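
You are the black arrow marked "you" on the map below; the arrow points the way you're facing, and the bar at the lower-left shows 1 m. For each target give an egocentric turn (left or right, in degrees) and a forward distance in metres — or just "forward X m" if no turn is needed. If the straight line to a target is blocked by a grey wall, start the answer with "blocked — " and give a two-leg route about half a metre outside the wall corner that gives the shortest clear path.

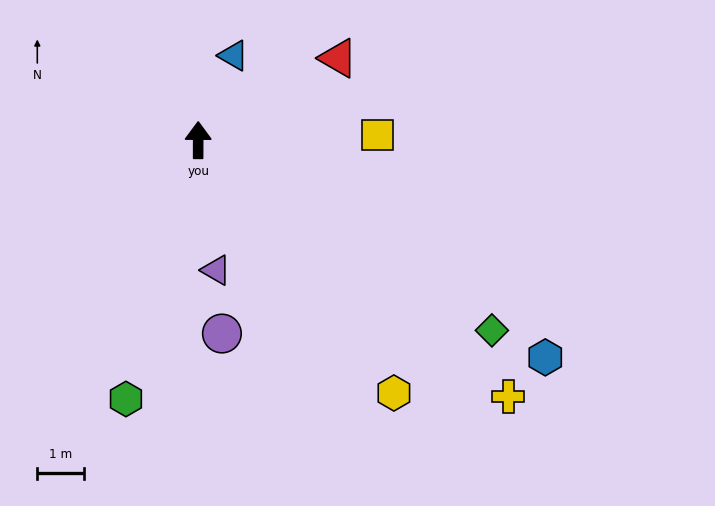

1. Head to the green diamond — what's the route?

turn right 123°, forward 7.6 m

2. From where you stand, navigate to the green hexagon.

turn left 165°, forward 5.8 m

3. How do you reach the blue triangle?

turn right 23°, forward 2.0 m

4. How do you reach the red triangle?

turn right 60°, forward 3.5 m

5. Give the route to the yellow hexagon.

turn right 142°, forward 6.9 m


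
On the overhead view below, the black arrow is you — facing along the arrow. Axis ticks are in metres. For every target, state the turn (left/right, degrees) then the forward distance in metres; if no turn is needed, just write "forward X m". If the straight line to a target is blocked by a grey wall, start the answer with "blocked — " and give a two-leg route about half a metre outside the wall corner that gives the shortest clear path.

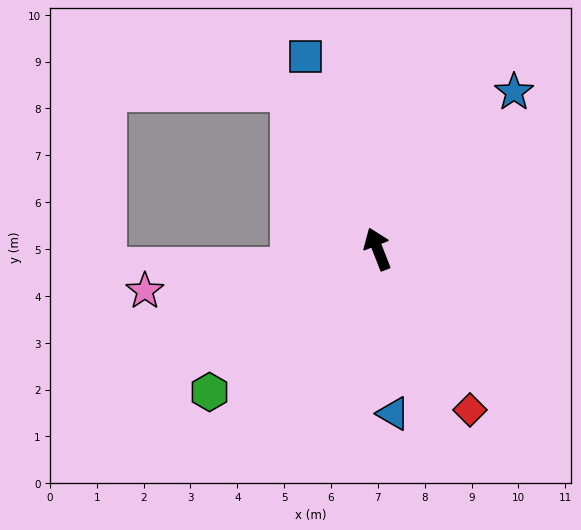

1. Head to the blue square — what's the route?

forward 4.4 m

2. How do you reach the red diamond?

turn right 172°, forward 4.0 m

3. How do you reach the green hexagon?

turn left 109°, forward 4.7 m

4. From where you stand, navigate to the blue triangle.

turn left 164°, forward 3.5 m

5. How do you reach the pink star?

turn left 79°, forward 5.0 m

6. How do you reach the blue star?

turn right 62°, forward 4.4 m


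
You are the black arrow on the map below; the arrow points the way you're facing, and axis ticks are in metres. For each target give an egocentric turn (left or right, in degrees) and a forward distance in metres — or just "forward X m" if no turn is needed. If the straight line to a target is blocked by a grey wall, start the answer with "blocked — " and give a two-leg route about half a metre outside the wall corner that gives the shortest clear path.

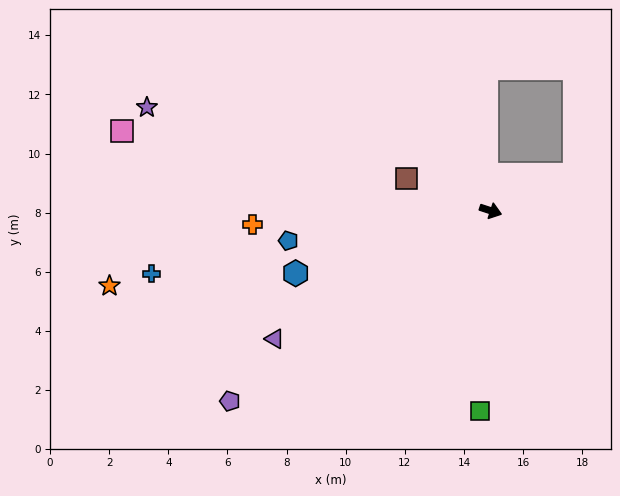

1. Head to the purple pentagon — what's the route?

turn right 126°, forward 10.9 m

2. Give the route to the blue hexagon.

turn right 144°, forward 6.9 m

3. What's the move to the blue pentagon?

turn right 153°, forward 6.9 m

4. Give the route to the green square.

turn right 75°, forward 6.8 m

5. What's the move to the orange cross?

turn right 159°, forward 8.1 m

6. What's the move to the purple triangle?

turn right 131°, forward 8.5 m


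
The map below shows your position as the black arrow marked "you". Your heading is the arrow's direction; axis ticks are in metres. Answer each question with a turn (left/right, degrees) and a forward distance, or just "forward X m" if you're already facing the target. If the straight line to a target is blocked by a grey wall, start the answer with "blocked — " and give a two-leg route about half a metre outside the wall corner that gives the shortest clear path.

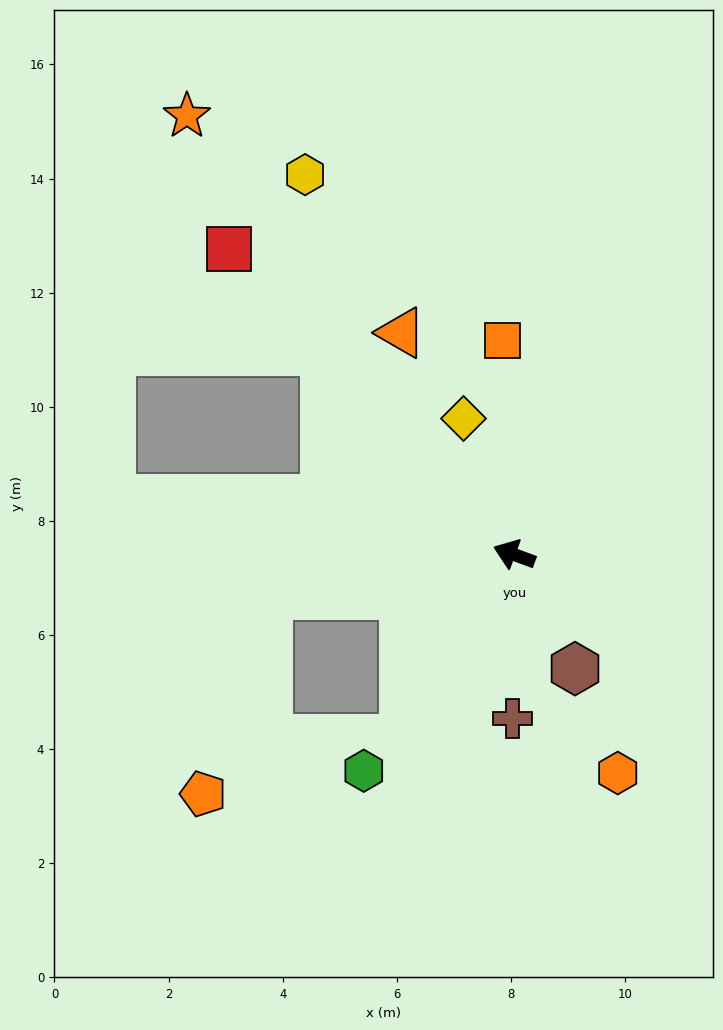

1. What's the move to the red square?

turn right 27°, forward 7.3 m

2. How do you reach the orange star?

turn right 33°, forward 9.6 m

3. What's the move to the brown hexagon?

turn left 138°, forward 2.3 m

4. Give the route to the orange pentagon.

blocked — turn left 30°, forward 4.4 m, then turn left 62°, forward 3.7 m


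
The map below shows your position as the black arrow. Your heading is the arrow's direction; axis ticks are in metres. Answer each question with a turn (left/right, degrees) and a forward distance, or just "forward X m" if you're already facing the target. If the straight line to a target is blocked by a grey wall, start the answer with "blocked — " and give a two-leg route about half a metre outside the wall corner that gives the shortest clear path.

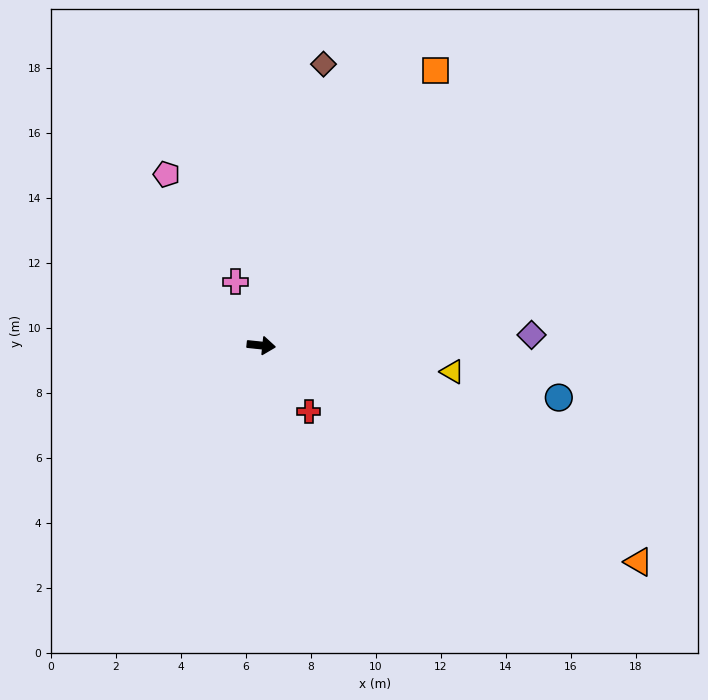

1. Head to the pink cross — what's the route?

turn left 118°, forward 2.1 m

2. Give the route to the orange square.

turn left 64°, forward 10.0 m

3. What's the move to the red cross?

turn right 48°, forward 2.5 m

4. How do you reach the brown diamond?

turn left 83°, forward 8.9 m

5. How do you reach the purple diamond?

turn left 8°, forward 8.3 m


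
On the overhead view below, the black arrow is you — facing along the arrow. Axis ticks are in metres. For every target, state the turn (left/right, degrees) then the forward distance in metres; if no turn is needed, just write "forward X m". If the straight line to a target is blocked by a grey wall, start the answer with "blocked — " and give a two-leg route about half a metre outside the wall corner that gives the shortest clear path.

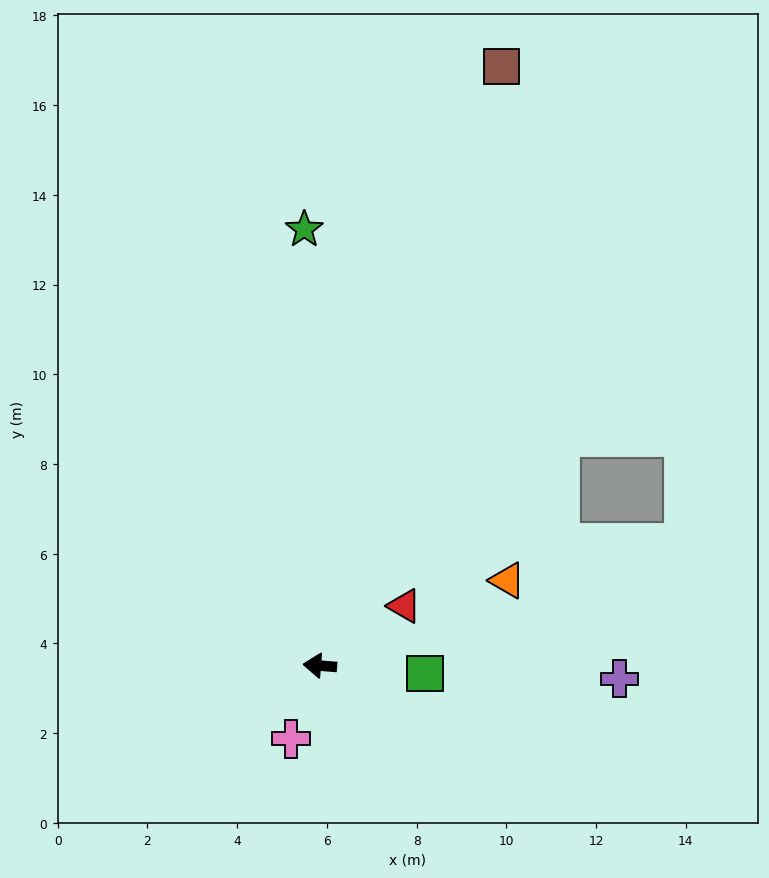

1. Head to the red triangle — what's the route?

turn right 140°, forward 2.3 m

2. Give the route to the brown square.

turn right 102°, forward 13.9 m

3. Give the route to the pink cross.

turn left 73°, forward 1.8 m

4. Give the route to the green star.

turn right 83°, forward 9.7 m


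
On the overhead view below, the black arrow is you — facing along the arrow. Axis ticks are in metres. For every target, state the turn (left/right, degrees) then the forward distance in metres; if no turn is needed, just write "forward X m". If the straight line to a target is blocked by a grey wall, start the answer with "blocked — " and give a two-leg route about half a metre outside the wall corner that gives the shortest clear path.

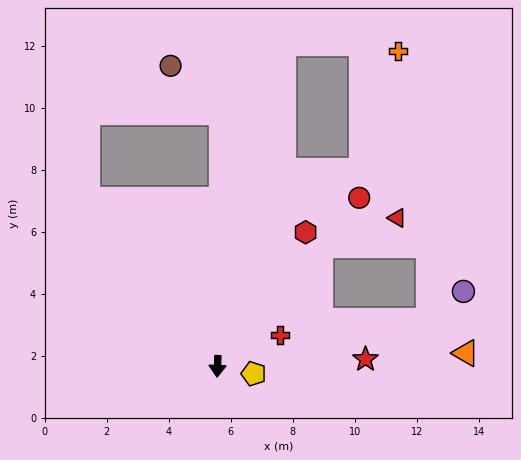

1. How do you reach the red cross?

turn left 119°, forward 2.2 m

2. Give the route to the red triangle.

blocked — turn left 142°, forward 5.1 m, then turn right 30°, forward 2.6 m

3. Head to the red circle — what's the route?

turn left 142°, forward 7.1 m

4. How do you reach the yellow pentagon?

turn left 81°, forward 1.2 m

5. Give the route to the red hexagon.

turn left 149°, forward 5.2 m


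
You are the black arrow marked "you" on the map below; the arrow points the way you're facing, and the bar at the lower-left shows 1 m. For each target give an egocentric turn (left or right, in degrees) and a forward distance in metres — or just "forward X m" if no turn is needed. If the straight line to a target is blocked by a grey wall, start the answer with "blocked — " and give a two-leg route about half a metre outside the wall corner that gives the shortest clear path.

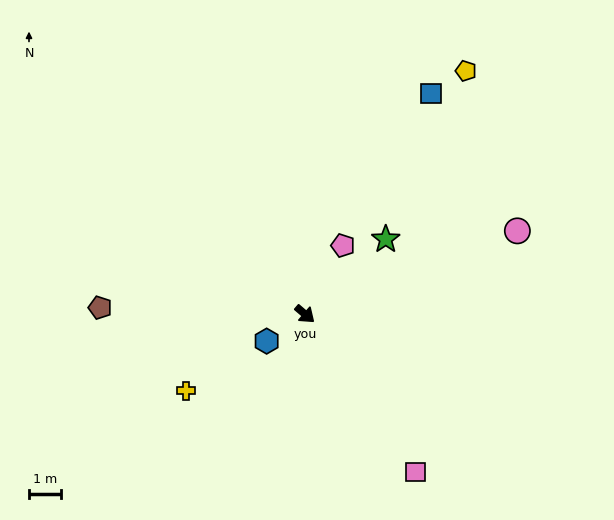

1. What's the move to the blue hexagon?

turn right 104°, forward 1.5 m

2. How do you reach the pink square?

turn right 14°, forward 6.1 m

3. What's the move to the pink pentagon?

turn left 102°, forward 2.5 m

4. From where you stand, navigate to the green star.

turn left 83°, forward 3.5 m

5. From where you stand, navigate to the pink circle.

turn left 62°, forward 7.2 m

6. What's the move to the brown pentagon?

turn right 141°, forward 6.5 m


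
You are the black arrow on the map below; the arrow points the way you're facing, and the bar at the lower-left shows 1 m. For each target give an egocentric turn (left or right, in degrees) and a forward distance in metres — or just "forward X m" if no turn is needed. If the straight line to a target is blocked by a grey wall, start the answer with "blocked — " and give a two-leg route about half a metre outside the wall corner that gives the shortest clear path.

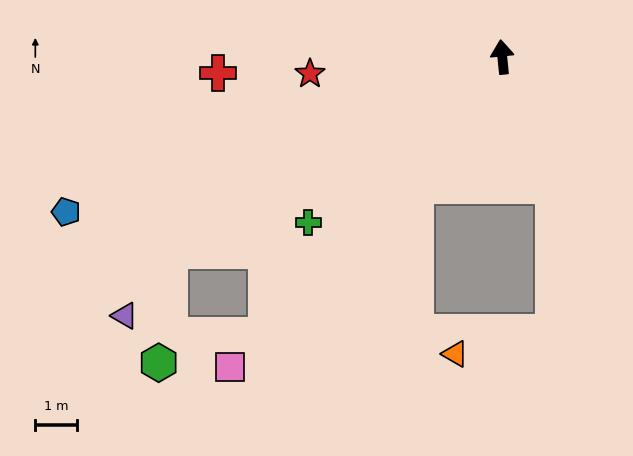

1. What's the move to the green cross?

turn left 125°, forward 6.1 m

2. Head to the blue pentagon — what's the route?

turn left 104°, forward 11.0 m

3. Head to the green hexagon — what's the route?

blocked — turn left 115°, forward 9.2 m, then turn left 53°, forward 2.7 m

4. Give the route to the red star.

turn left 89°, forward 4.6 m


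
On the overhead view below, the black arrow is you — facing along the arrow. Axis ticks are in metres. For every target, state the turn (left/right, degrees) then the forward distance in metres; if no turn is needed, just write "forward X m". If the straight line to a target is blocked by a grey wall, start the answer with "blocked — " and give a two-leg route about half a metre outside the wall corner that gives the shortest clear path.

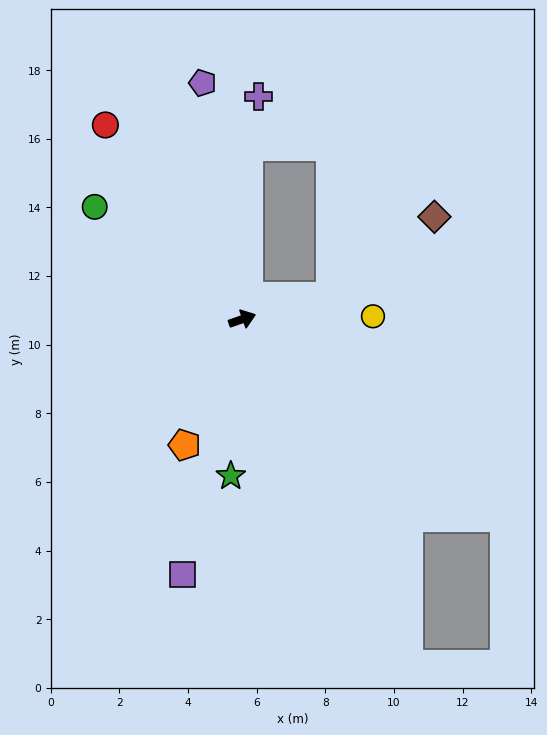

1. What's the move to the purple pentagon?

turn left 80°, forward 7.0 m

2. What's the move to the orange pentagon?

turn right 134°, forward 4.0 m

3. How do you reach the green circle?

turn left 123°, forward 5.4 m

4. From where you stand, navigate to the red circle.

turn left 106°, forward 6.9 m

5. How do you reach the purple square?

turn right 123°, forward 7.6 m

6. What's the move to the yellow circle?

turn right 18°, forward 3.8 m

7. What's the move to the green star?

turn right 113°, forward 4.6 m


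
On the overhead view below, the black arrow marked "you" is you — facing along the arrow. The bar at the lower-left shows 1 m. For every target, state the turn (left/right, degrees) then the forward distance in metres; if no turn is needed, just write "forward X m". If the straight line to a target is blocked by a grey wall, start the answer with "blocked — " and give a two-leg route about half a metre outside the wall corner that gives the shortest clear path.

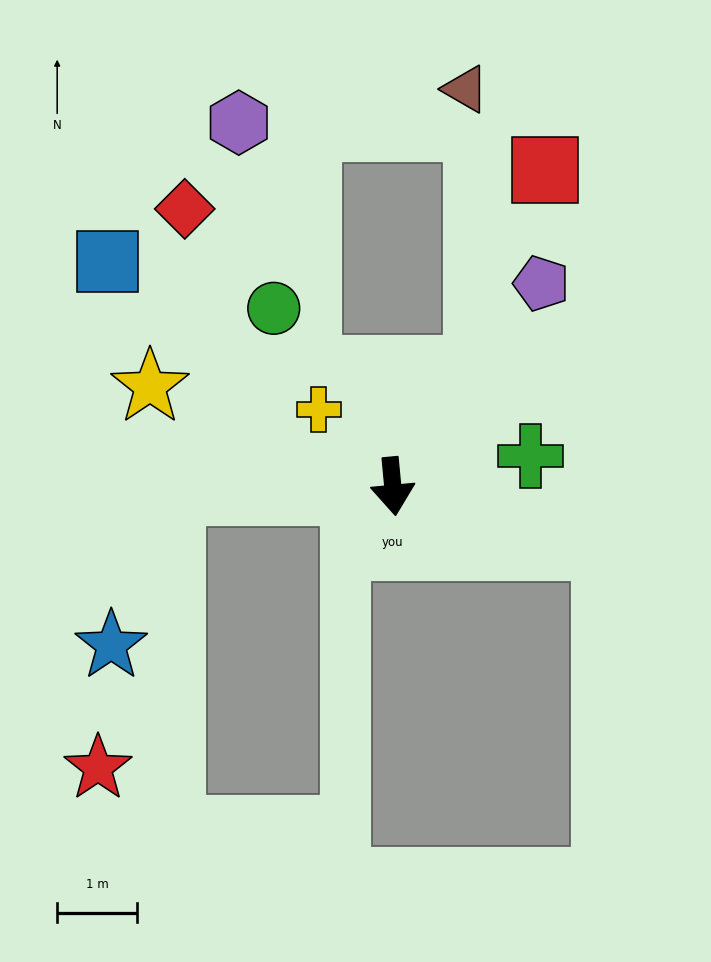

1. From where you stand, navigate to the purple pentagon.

turn left 138°, forward 3.2 m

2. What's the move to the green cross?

turn left 97°, forward 1.8 m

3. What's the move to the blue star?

blocked — turn right 94°, forward 2.8 m, then turn left 68°, forward 2.1 m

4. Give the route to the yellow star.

turn right 118°, forward 3.3 m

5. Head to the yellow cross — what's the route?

turn right 141°, forward 1.3 m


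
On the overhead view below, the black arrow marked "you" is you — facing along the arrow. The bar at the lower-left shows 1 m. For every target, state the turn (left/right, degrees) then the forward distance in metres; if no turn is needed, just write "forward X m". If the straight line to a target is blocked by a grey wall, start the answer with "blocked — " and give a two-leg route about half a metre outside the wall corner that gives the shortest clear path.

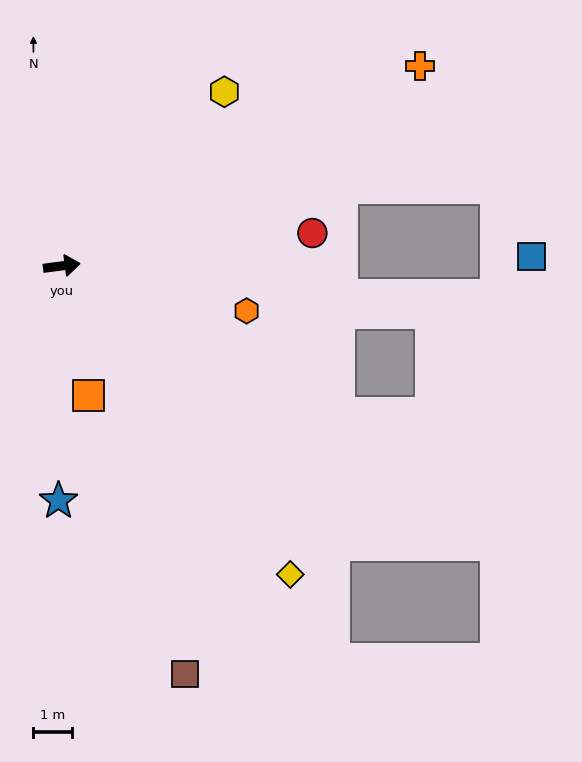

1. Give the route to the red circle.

forward 6.6 m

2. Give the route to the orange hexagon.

turn right 21°, forward 5.0 m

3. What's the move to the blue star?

turn right 98°, forward 6.1 m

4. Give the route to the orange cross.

turn left 22°, forward 10.7 m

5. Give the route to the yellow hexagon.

turn left 40°, forward 6.2 m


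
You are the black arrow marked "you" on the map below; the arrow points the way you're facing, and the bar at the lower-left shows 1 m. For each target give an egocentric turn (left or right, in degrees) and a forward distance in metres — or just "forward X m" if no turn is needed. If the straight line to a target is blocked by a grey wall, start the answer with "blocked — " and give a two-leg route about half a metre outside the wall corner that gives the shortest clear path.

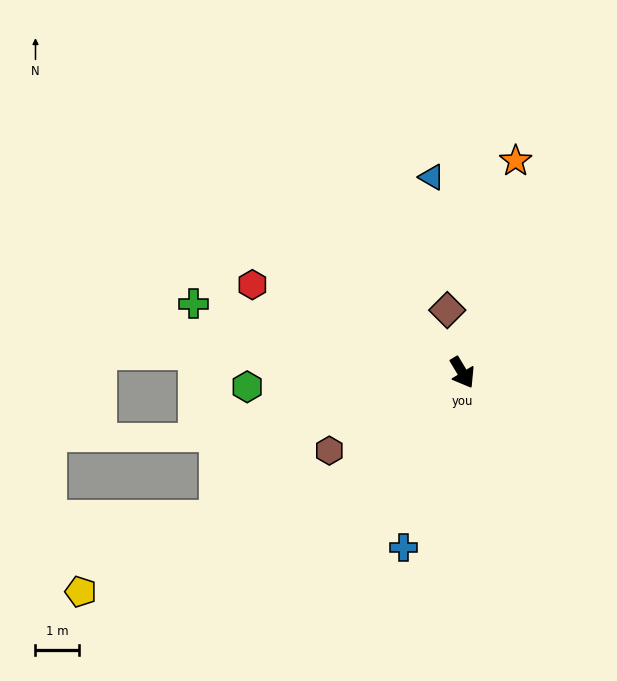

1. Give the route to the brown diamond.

turn left 163°, forward 1.5 m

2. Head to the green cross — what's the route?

turn right 135°, forward 6.4 m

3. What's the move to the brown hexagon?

turn right 91°, forward 3.5 m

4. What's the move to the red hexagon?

turn right 144°, forward 5.2 m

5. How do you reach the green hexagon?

turn right 117°, forward 4.9 m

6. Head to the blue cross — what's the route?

turn right 50°, forward 4.2 m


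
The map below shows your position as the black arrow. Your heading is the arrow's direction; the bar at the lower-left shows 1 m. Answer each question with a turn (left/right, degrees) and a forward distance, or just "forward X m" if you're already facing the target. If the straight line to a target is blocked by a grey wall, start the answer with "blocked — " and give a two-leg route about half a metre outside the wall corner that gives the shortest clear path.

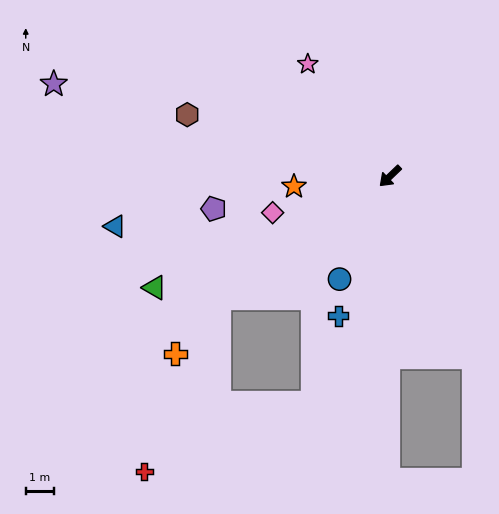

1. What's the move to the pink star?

turn right 98°, forward 4.9 m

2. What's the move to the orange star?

turn right 38°, forward 3.4 m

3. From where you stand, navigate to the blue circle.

turn left 20°, forward 4.1 m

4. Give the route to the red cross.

blocked — turn right 8°, forward 7.4 m, then turn left 31°, forward 6.7 m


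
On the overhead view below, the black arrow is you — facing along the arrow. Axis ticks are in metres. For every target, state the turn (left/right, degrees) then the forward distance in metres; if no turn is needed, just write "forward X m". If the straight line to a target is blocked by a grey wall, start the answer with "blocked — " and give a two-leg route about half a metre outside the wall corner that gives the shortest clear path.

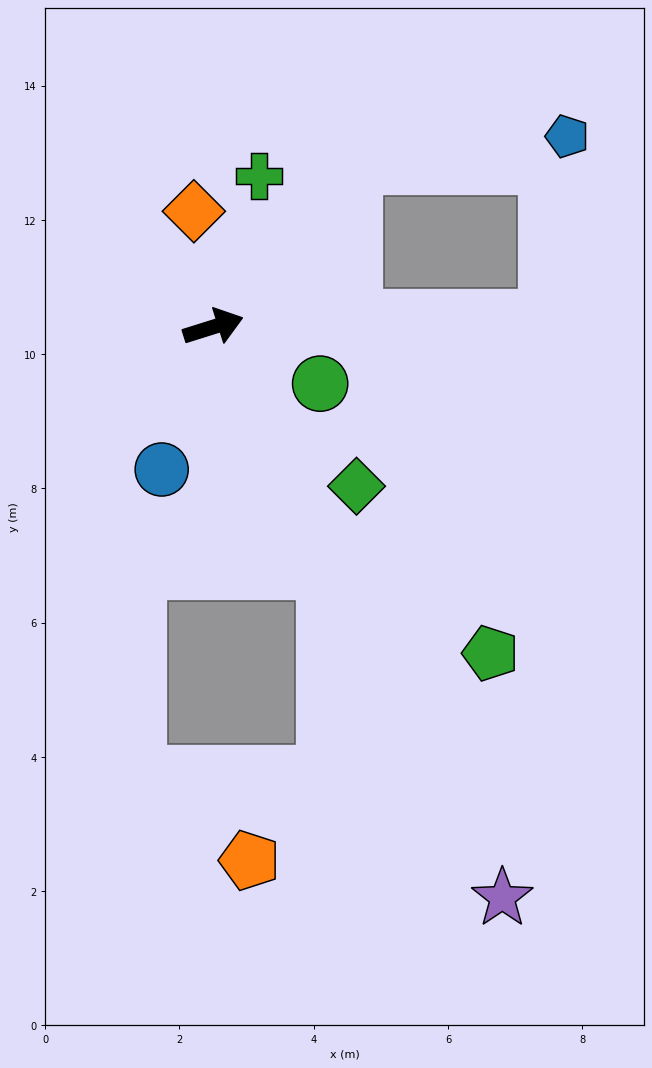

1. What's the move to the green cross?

turn left 56°, forward 2.4 m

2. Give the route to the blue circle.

turn right 127°, forward 2.3 m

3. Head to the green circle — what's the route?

turn right 45°, forward 1.8 m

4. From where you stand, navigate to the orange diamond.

turn left 82°, forward 1.7 m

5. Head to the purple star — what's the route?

turn right 81°, forward 9.5 m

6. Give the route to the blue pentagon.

blocked — turn left 32°, forward 3.2 m, then turn right 42°, forward 3.2 m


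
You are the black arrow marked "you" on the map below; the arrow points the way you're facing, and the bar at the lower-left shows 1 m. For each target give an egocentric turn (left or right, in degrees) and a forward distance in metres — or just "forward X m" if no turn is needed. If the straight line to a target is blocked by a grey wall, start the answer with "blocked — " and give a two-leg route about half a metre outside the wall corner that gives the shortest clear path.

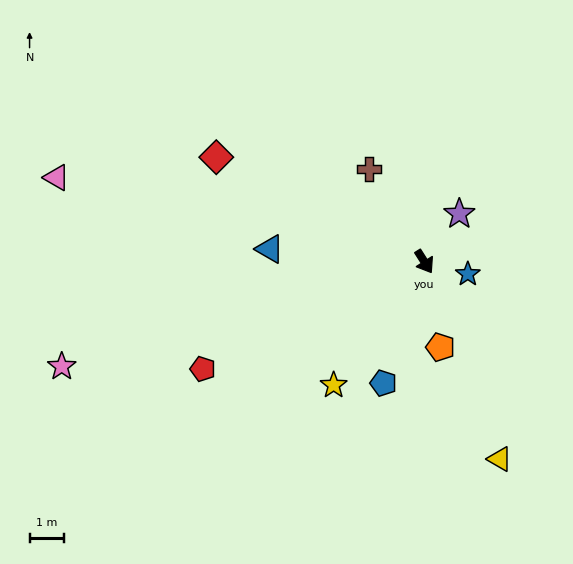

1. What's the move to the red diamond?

turn right 149°, forward 6.7 m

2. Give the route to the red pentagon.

turn right 97°, forward 7.1 m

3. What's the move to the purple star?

turn left 111°, forward 1.7 m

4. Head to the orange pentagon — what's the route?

turn right 22°, forward 2.5 m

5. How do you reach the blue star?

turn left 42°, forward 1.3 m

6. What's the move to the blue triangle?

turn right 127°, forward 4.5 m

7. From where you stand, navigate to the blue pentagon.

turn right 51°, forward 3.7 m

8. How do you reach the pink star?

turn right 106°, forward 10.9 m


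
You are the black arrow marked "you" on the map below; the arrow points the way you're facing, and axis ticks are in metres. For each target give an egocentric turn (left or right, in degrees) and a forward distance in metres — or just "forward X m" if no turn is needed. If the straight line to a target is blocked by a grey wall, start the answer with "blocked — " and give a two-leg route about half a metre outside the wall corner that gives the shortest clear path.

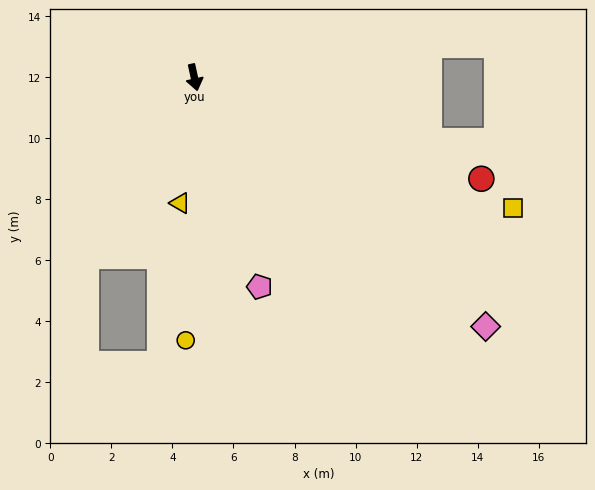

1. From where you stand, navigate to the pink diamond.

turn left 37°, forward 12.6 m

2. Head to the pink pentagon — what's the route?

turn left 5°, forward 7.2 m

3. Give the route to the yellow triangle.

turn right 19°, forward 4.1 m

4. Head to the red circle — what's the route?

turn left 58°, forward 10.0 m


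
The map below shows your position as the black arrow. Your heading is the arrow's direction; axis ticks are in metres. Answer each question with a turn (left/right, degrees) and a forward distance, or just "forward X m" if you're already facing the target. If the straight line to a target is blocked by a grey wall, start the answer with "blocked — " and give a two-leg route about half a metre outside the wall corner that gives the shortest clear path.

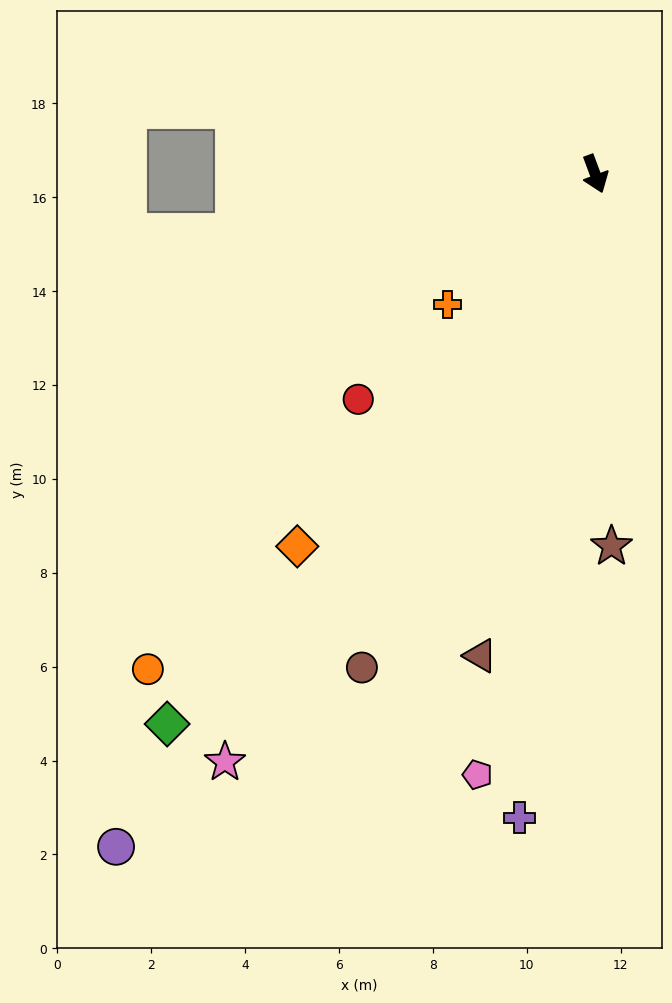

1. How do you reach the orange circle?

turn right 63°, forward 14.2 m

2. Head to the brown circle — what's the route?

turn right 46°, forward 11.6 m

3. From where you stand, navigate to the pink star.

turn right 53°, forward 14.8 m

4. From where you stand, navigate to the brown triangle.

turn right 34°, forward 10.6 m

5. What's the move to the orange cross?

turn right 69°, forward 4.2 m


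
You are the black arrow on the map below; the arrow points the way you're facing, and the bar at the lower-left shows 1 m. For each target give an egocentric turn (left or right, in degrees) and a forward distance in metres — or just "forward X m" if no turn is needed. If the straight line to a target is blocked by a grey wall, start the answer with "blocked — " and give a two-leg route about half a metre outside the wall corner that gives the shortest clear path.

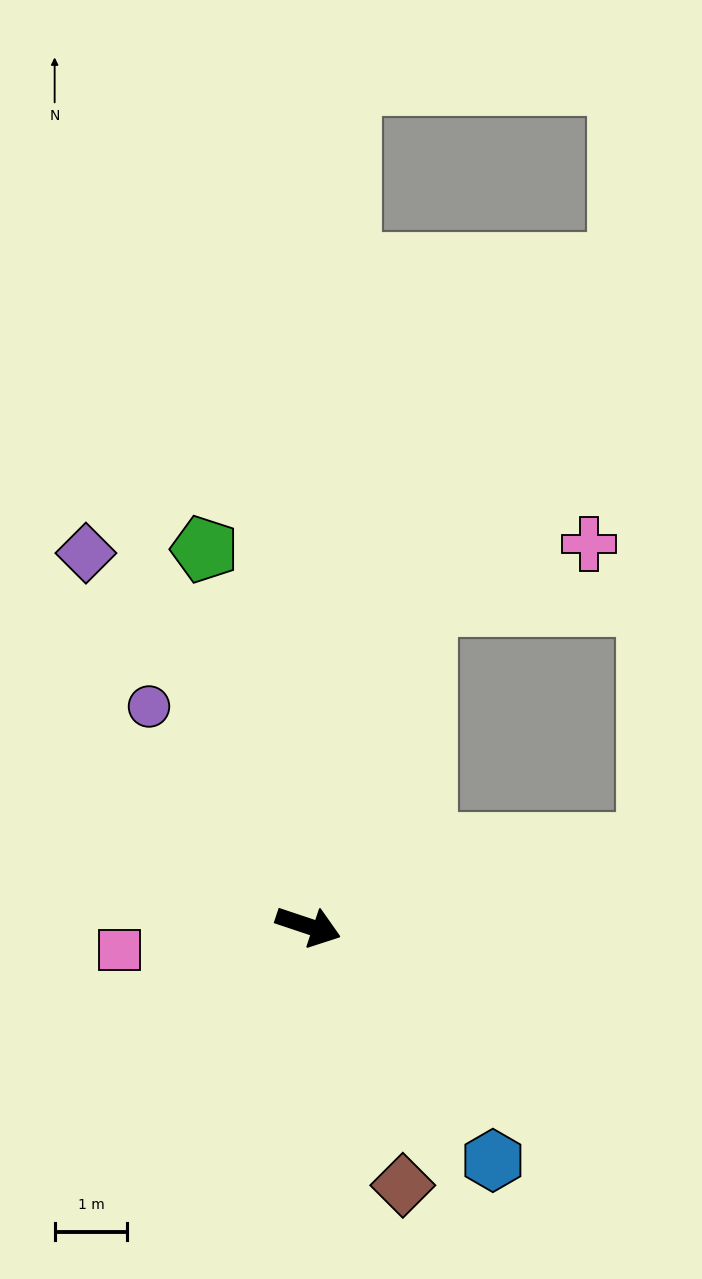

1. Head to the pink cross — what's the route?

blocked — turn left 88°, forward 4.7 m, then turn right 49°, forward 2.4 m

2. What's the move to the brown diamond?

turn right 51°, forward 3.8 m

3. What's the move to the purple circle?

turn left 144°, forward 3.7 m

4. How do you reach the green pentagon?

turn left 124°, forward 5.4 m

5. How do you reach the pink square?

turn right 154°, forward 2.6 m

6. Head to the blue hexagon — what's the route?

turn right 33°, forward 4.1 m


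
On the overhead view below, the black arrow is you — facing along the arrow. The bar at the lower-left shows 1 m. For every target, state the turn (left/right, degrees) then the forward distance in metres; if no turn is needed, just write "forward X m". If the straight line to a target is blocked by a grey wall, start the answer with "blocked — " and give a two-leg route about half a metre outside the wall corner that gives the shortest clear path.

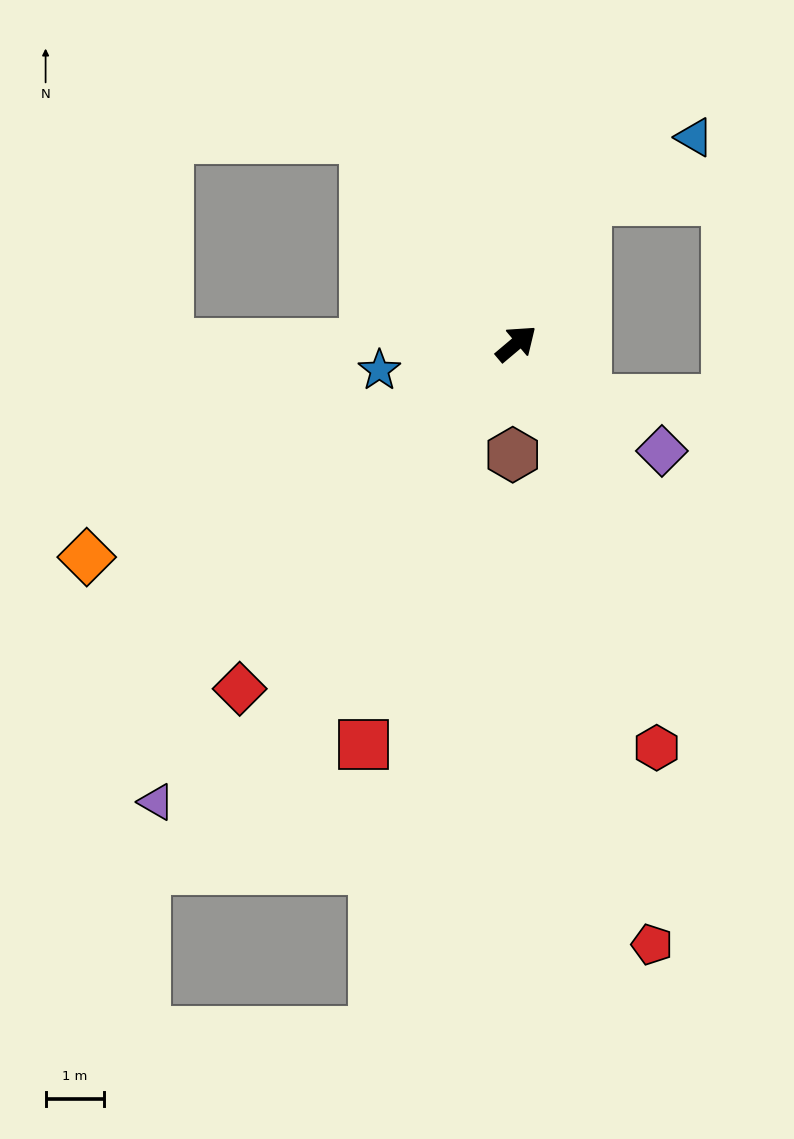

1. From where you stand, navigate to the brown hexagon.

turn right 132°, forward 1.9 m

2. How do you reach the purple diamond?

turn right 77°, forward 3.1 m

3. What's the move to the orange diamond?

turn left 166°, forward 8.2 m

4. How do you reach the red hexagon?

turn right 111°, forward 7.3 m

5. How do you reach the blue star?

turn left 151°, forward 2.4 m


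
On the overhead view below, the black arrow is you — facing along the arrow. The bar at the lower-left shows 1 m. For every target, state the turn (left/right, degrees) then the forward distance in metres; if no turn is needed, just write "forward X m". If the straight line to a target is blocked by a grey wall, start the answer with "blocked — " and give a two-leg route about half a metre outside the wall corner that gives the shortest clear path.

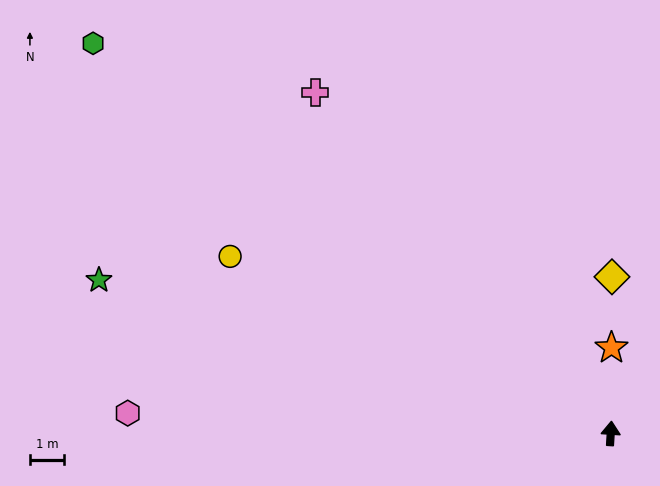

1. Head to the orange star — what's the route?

turn left 3°, forward 2.5 m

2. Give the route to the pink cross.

turn left 44°, forward 13.1 m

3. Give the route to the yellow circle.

turn left 69°, forward 12.2 m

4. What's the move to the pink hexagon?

turn left 91°, forward 14.1 m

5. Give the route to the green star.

turn left 77°, forward 15.5 m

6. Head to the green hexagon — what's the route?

turn left 57°, forward 18.8 m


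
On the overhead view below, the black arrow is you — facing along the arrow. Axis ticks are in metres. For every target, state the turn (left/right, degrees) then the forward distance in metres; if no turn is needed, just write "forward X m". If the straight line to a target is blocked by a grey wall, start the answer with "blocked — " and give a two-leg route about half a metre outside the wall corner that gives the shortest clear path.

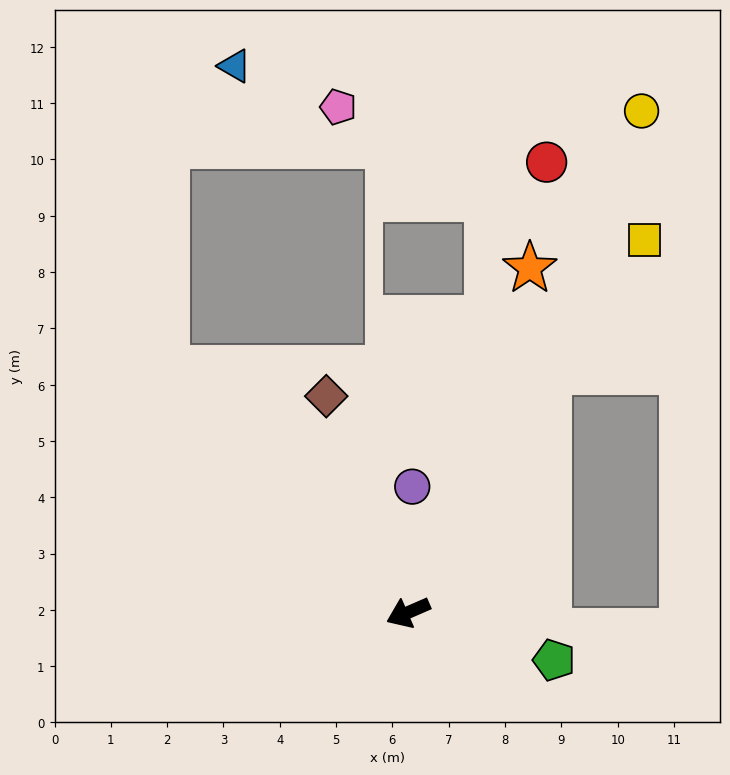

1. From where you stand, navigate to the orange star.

turn right 133°, forward 6.5 m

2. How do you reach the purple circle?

turn right 115°, forward 2.2 m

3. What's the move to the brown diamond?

turn right 93°, forward 4.1 m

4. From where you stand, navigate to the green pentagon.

turn left 138°, forward 2.7 m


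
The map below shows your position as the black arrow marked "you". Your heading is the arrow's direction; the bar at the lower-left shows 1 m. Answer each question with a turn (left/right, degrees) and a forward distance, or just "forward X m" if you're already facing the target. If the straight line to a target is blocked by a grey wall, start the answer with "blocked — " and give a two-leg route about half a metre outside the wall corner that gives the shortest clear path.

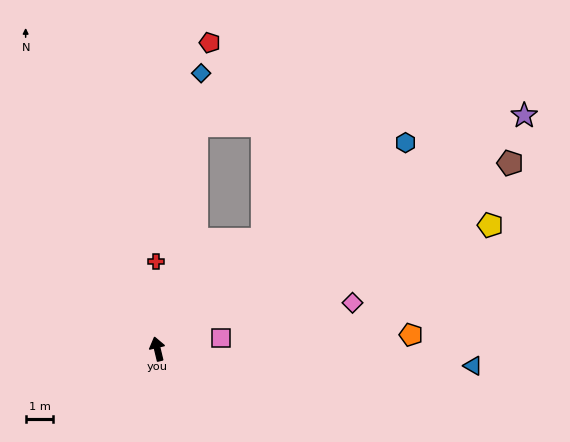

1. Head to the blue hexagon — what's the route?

turn right 64°, forward 11.7 m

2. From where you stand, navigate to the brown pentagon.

turn right 76°, forward 14.4 m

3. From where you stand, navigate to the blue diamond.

turn right 22°, forward 10.1 m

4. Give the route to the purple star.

turn right 71°, forward 15.7 m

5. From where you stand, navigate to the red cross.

turn right 13°, forward 3.2 m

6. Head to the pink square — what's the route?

turn right 94°, forward 2.3 m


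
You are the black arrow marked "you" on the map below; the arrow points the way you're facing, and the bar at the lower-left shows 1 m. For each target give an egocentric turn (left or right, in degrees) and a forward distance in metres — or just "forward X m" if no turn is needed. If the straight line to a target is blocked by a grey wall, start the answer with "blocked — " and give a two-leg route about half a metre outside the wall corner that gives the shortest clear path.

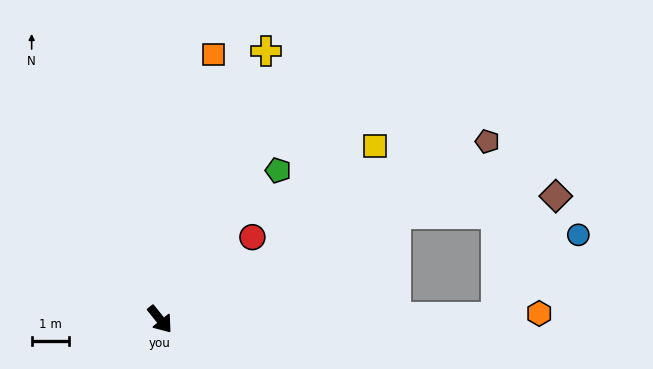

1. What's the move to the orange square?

turn left 130°, forward 7.3 m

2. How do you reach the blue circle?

blocked — turn left 51°, forward 9.1 m, then turn left 46°, forward 3.2 m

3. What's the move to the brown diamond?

blocked — turn left 75°, forward 7.0 m, then turn right 18°, forward 4.4 m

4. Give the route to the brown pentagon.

turn left 80°, forward 10.1 m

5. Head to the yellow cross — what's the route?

turn left 120°, forward 7.8 m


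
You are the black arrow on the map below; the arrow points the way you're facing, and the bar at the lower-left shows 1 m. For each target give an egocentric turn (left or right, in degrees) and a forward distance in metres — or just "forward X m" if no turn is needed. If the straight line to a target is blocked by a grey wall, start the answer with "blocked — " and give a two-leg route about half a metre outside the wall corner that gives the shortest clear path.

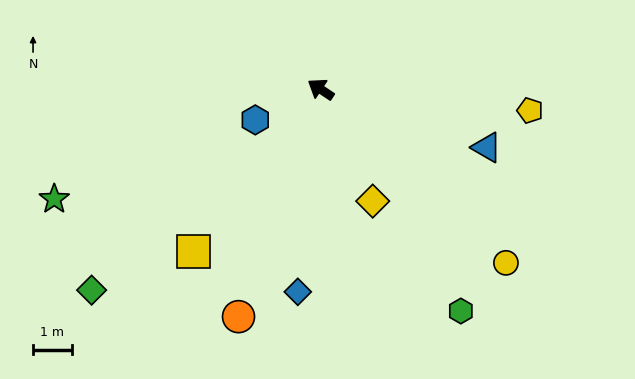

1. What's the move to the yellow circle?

turn left 171°, forward 6.6 m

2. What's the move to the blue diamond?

turn left 117°, forward 5.3 m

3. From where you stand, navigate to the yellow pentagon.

turn right 152°, forward 5.5 m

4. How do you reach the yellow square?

turn left 85°, forward 5.4 m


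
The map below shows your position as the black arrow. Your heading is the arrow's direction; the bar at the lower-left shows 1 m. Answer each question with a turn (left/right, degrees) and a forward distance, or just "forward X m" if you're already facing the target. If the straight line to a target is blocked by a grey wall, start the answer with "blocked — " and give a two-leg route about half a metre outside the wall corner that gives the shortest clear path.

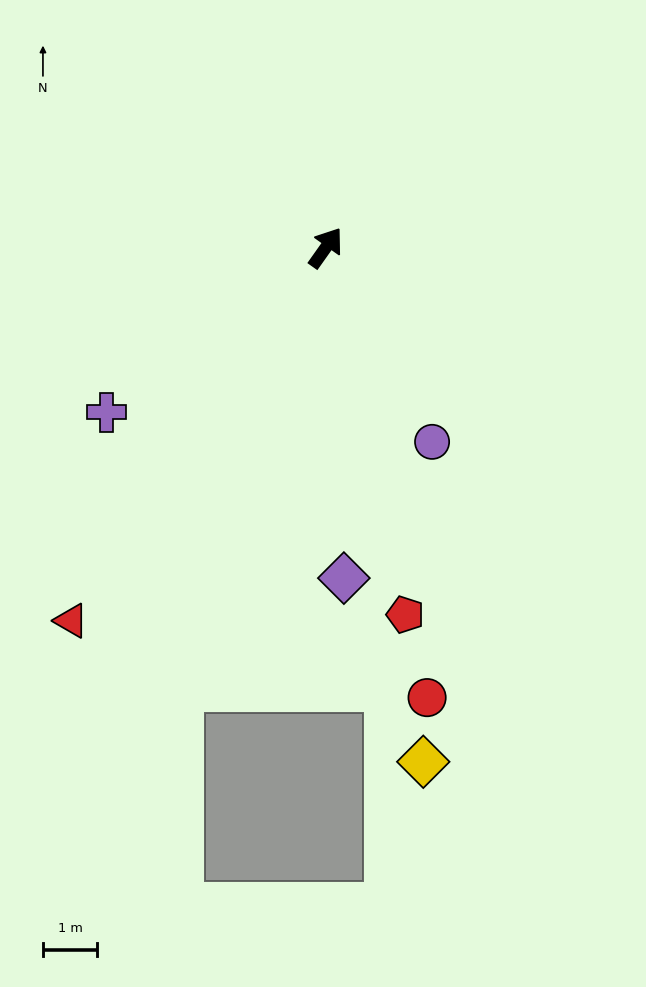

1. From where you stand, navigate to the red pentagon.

turn right 132°, forward 6.9 m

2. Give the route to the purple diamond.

turn right 142°, forward 6.1 m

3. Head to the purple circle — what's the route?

turn right 116°, forward 4.1 m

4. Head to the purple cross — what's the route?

turn left 162°, forward 5.0 m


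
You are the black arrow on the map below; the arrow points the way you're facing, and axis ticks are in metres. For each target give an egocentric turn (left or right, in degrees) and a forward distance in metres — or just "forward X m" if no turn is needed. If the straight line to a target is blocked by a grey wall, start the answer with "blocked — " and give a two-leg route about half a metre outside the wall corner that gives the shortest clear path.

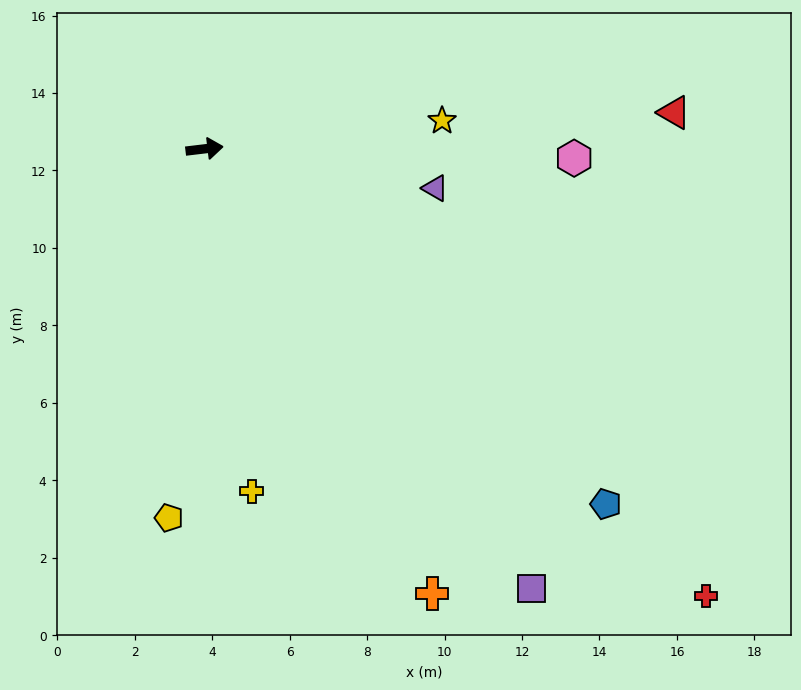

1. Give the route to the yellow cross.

turn right 89°, forward 8.9 m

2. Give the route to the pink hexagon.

turn right 8°, forward 9.5 m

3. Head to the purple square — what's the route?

turn right 60°, forward 14.1 m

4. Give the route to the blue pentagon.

turn right 48°, forward 13.8 m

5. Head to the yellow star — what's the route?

forward 6.2 m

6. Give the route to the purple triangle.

turn right 16°, forward 6.0 m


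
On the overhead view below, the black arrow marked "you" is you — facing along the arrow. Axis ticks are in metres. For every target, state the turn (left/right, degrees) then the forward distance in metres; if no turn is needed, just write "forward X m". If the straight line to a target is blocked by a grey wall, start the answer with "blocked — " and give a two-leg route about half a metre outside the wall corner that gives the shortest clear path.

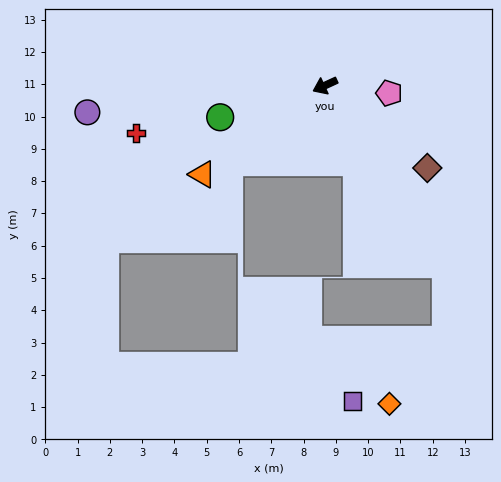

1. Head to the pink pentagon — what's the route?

turn left 148°, forward 2.0 m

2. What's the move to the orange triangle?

turn left 11°, forward 4.7 m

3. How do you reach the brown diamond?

turn left 116°, forward 4.1 m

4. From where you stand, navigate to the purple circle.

turn right 18°, forward 7.4 m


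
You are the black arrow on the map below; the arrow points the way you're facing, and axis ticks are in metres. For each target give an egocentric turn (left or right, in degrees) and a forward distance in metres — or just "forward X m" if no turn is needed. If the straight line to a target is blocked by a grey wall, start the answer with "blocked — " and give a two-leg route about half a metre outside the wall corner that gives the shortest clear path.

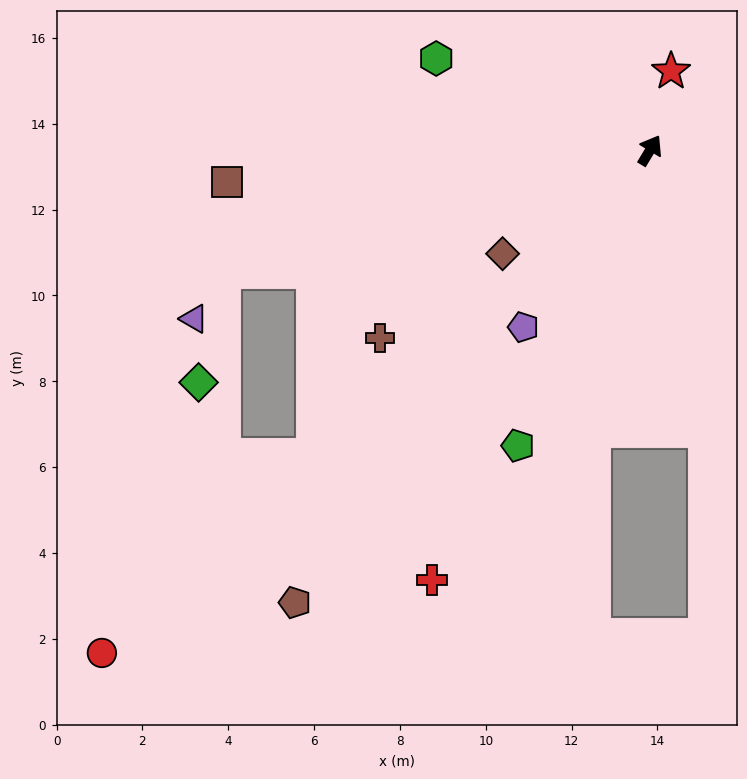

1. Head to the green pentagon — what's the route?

turn right 173°, forward 7.5 m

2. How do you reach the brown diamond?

turn left 156°, forward 4.2 m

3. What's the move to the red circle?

turn left 164°, forward 17.3 m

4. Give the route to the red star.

turn left 16°, forward 1.9 m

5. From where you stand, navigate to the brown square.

turn left 125°, forward 9.9 m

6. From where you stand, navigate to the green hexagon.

turn left 98°, forward 5.4 m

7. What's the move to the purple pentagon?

turn left 175°, forward 5.1 m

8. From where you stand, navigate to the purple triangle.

blocked — turn left 137°, forward 10.3 m, then turn left 43°, forward 1.3 m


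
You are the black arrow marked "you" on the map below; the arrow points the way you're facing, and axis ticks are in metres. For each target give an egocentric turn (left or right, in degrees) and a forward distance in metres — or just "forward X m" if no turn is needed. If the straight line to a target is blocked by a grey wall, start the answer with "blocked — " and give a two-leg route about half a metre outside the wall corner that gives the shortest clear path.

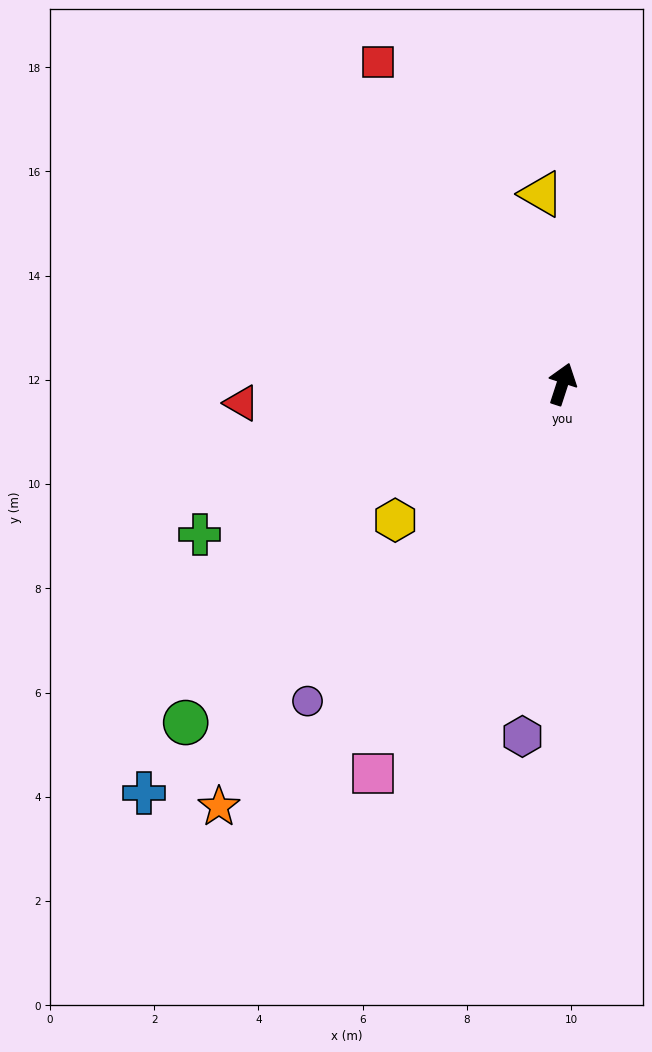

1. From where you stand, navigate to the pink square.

turn left 172°, forward 8.3 m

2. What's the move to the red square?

turn left 48°, forward 7.1 m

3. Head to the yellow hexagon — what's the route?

turn left 147°, forward 4.1 m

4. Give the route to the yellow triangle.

turn left 24°, forward 3.7 m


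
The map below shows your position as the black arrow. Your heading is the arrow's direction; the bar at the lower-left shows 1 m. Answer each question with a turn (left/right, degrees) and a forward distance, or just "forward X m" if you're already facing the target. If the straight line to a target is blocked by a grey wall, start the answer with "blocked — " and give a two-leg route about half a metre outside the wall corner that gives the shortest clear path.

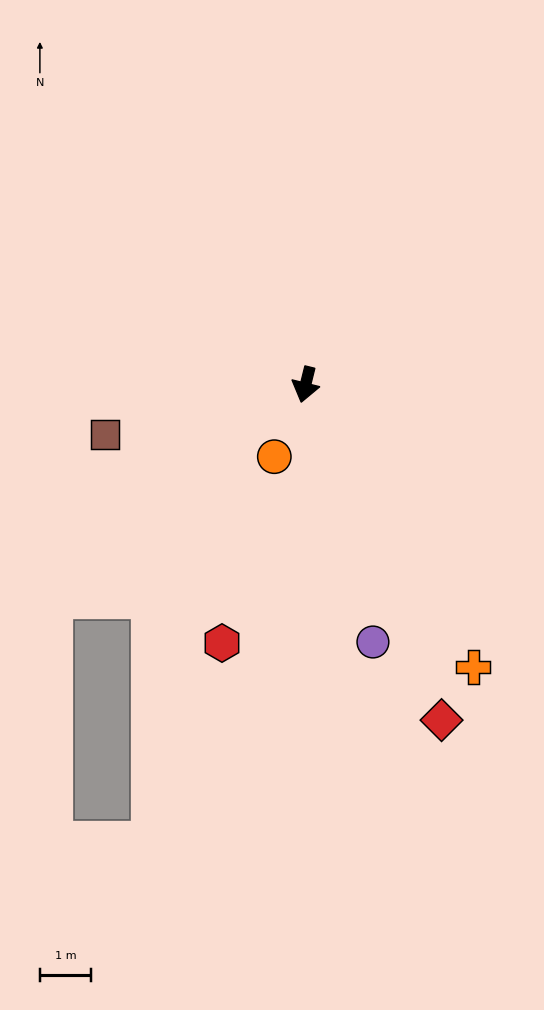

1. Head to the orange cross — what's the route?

turn left 45°, forward 6.4 m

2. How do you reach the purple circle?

turn left 29°, forward 5.2 m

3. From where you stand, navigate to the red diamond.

turn left 36°, forward 7.0 m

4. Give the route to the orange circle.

turn right 10°, forward 1.5 m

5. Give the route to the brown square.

turn right 62°, forward 4.0 m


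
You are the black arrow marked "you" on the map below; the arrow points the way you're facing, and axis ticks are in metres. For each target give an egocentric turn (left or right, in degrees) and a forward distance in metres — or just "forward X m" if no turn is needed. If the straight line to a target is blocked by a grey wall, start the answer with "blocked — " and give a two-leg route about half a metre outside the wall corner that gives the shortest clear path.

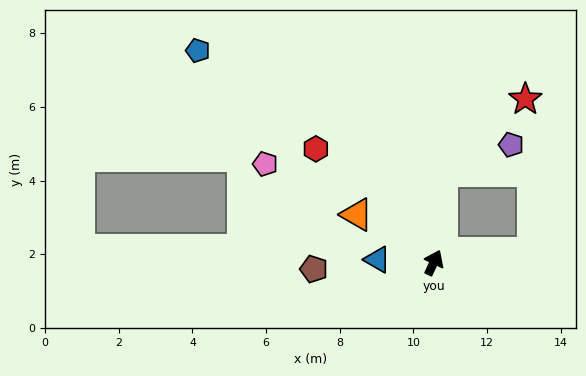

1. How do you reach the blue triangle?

turn left 112°, forward 1.5 m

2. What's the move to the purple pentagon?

blocked — turn left 20°, forward 2.5 m, then turn right 63°, forward 2.0 m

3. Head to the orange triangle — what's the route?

turn left 83°, forward 2.5 m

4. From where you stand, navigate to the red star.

blocked — turn left 20°, forward 2.5 m, then turn right 44°, forward 3.0 m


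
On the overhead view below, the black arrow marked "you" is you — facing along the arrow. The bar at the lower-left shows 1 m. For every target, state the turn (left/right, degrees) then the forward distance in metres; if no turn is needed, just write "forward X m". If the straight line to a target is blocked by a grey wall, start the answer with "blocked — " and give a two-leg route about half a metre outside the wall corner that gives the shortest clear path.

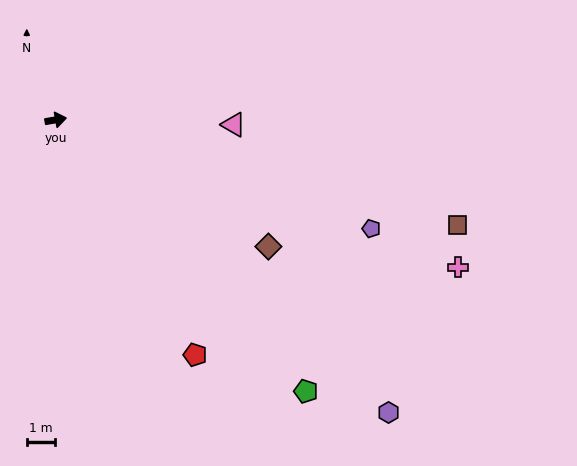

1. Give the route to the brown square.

turn right 25°, forward 14.7 m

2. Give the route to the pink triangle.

turn right 11°, forward 6.3 m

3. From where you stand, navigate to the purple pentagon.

turn right 29°, forward 11.8 m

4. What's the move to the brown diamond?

turn right 41°, forward 8.8 m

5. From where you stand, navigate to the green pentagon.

turn right 57°, forward 13.1 m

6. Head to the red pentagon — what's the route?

turn right 69°, forward 9.7 m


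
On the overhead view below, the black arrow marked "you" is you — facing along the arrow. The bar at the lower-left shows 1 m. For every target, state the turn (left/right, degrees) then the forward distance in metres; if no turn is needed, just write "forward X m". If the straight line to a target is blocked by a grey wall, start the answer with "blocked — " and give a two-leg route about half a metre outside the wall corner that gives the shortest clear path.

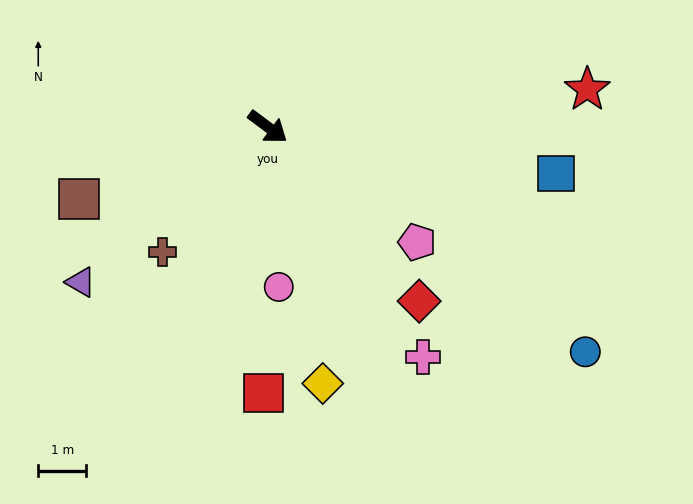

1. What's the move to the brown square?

turn right 122°, forward 4.2 m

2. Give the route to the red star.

turn left 43°, forward 6.7 m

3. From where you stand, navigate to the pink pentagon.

forward 3.9 m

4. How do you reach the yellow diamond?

turn right 41°, forward 5.5 m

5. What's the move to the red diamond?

turn right 12°, forward 4.8 m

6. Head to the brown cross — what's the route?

turn right 93°, forward 3.4 m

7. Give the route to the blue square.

turn left 28°, forward 6.1 m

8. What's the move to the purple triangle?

turn right 104°, forward 5.1 m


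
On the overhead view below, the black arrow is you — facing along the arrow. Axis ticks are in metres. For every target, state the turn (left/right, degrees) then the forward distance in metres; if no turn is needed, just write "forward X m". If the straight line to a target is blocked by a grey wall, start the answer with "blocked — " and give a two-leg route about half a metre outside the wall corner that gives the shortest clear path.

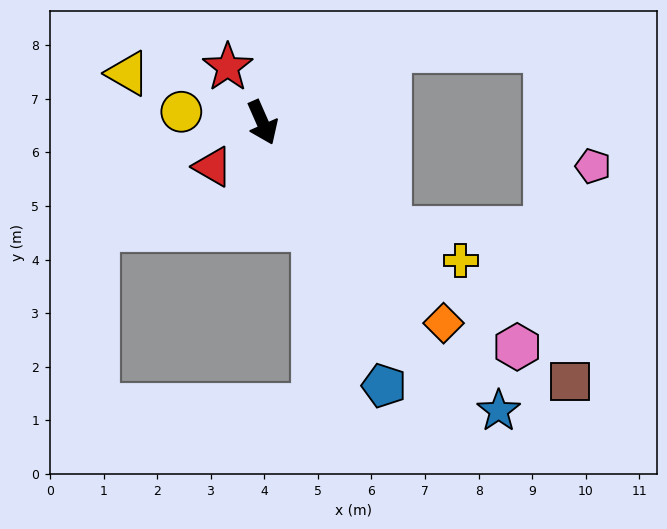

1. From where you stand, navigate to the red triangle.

turn right 72°, forward 1.2 m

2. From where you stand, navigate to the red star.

turn right 172°, forward 1.2 m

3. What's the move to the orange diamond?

turn left 18°, forward 5.0 m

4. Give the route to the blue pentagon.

forward 5.4 m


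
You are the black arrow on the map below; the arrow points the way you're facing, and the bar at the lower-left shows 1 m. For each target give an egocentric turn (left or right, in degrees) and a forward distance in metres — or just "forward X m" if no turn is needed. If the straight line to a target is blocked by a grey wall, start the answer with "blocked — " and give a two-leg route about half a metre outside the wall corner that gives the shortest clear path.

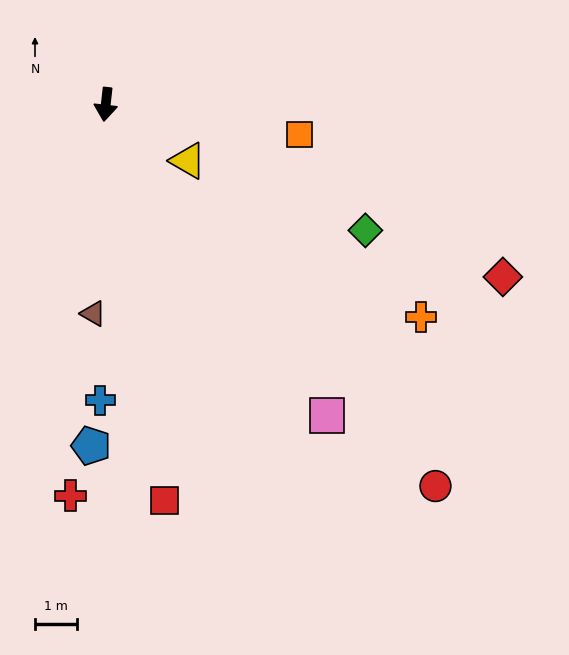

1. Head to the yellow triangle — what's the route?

turn left 62°, forward 2.4 m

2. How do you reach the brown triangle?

turn left 3°, forward 5.0 m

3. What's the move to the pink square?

turn left 42°, forward 9.1 m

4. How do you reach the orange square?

turn left 87°, forward 4.7 m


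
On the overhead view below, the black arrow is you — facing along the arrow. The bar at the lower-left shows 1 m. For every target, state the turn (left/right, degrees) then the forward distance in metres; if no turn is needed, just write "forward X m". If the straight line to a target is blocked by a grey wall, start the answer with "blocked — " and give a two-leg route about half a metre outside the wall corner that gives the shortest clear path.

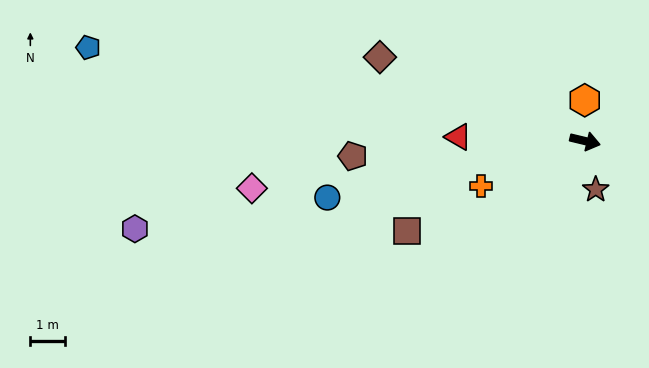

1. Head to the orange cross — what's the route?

turn right 143°, forward 3.3 m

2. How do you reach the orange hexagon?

turn left 104°, forward 1.2 m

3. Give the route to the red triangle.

turn right 168°, forward 3.7 m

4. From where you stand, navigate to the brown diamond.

turn left 171°, forward 6.4 m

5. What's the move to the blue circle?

turn right 154°, forward 7.6 m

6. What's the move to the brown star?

turn right 64°, forward 1.4 m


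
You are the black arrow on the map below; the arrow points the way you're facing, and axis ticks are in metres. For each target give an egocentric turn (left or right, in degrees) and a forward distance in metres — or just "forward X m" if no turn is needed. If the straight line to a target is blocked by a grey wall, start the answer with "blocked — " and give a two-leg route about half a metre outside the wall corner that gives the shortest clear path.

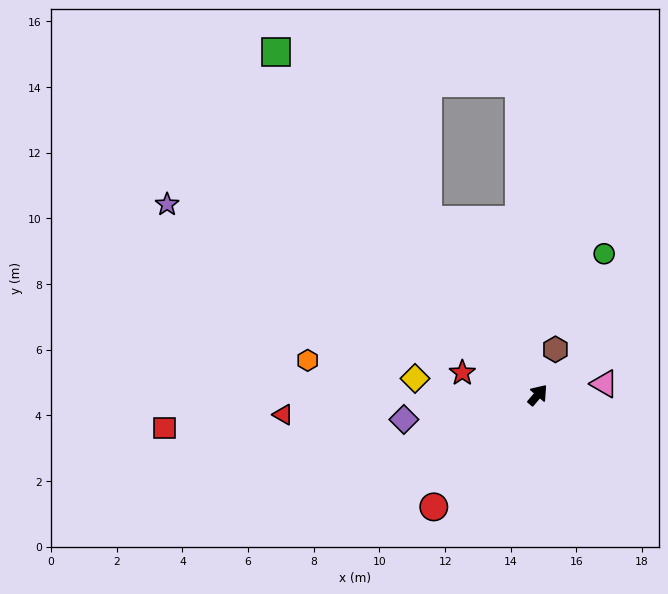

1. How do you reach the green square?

turn left 78°, forward 13.1 m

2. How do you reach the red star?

turn left 114°, forward 2.4 m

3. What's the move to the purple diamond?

turn left 141°, forward 4.1 m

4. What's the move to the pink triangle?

turn right 40°, forward 2.1 m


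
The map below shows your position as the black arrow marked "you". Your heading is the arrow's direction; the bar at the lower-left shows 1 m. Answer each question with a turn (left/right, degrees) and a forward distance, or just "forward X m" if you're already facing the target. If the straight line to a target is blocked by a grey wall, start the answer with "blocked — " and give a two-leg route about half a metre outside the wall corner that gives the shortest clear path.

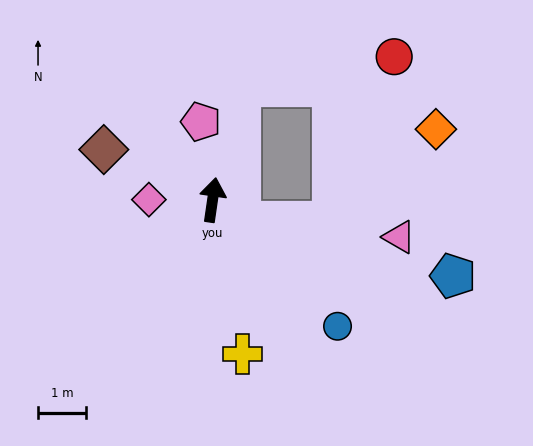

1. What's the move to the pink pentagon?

turn left 17°, forward 1.6 m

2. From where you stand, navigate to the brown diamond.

turn left 73°, forward 2.5 m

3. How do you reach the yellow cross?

turn right 161°, forward 3.3 m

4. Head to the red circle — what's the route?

blocked — turn right 6°, forward 2.4 m, then turn right 65°, forward 3.3 m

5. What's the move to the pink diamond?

turn left 98°, forward 1.3 m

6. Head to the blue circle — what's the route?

turn right 127°, forward 3.7 m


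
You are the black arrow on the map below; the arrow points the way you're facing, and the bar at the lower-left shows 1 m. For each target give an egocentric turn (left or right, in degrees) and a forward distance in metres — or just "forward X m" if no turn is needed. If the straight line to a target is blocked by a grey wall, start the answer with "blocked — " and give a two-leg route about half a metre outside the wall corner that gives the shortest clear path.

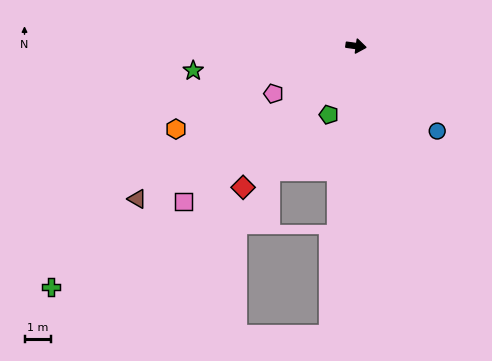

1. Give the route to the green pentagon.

turn right 104°, forward 2.8 m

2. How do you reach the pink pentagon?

turn right 142°, forward 3.7 m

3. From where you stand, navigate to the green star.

turn right 164°, forward 6.3 m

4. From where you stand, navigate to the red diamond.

turn right 121°, forward 6.9 m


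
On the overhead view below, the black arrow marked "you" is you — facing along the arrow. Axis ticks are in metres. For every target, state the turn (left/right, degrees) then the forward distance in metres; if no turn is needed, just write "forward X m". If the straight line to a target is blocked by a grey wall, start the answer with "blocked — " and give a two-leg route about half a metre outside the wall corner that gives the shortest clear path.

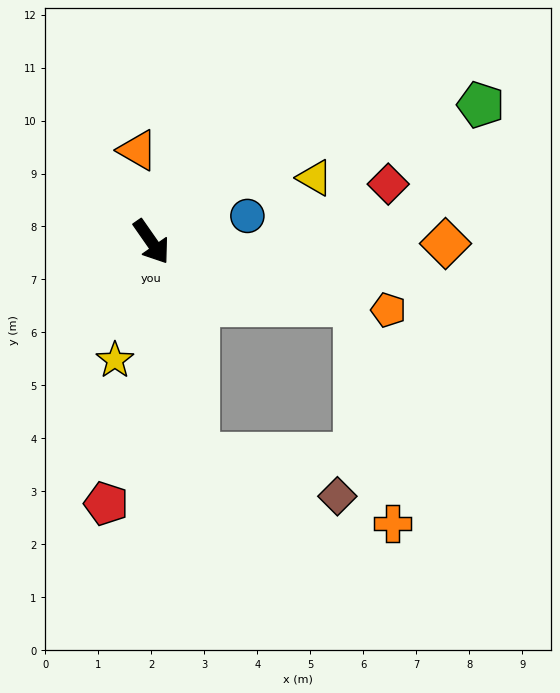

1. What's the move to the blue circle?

turn left 70°, forward 1.9 m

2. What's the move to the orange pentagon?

turn left 39°, forward 4.7 m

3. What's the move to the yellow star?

turn right 52°, forward 2.3 m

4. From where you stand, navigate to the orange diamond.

turn left 55°, forward 5.6 m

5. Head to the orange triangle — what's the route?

turn left 154°, forward 1.7 m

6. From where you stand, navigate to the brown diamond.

blocked — turn right 23°, forward 4.1 m, then turn left 62°, forward 2.8 m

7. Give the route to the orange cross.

blocked — turn left 38°, forward 4.0 m, then turn right 63°, forward 4.2 m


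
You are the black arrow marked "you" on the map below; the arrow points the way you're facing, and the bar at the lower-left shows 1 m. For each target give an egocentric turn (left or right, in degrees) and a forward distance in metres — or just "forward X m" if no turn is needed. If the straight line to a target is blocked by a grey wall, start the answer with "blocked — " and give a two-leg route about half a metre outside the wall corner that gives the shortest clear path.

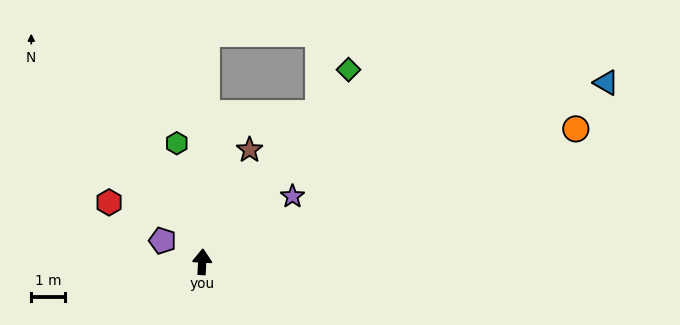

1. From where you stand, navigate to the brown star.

turn right 20°, forward 3.6 m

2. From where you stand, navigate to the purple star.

turn right 51°, forward 3.3 m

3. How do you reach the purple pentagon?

turn left 65°, forward 1.3 m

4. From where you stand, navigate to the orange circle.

turn right 67°, forward 11.8 m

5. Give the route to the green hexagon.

turn left 15°, forward 3.6 m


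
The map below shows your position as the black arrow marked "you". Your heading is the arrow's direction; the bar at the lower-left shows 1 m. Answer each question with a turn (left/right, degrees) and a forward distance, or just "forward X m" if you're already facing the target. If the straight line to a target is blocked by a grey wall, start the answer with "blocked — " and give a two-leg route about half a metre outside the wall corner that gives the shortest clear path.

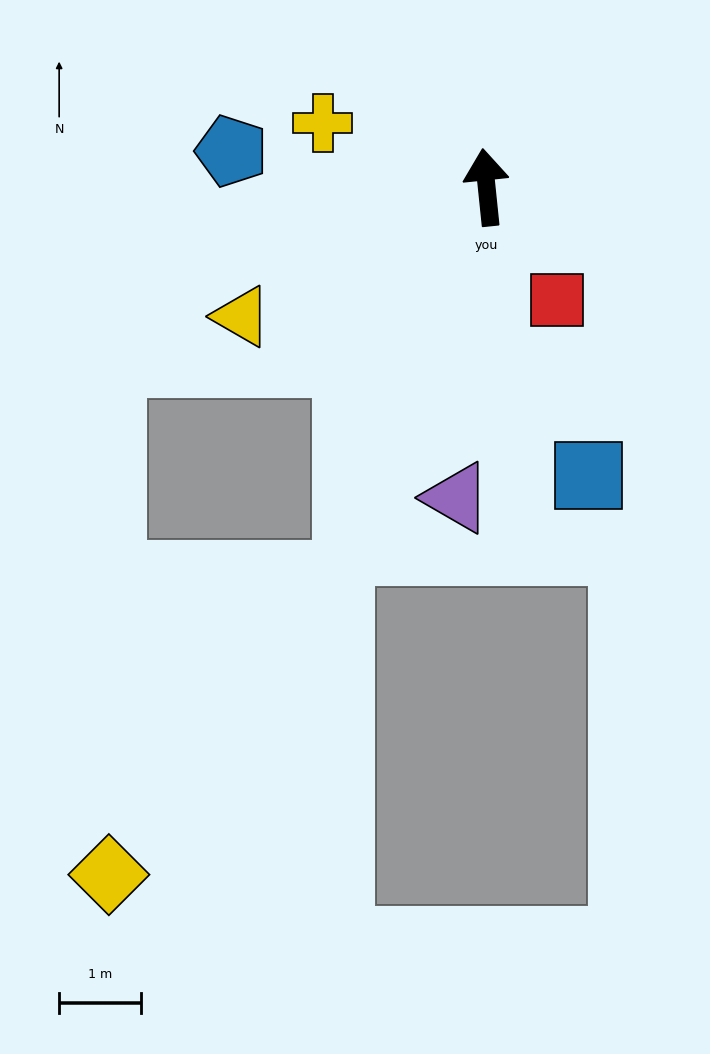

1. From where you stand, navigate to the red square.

turn right 154°, forward 1.6 m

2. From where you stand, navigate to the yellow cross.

turn left 63°, forward 2.2 m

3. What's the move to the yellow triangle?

turn left 112°, forward 3.4 m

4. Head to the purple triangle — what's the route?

turn left 169°, forward 3.8 m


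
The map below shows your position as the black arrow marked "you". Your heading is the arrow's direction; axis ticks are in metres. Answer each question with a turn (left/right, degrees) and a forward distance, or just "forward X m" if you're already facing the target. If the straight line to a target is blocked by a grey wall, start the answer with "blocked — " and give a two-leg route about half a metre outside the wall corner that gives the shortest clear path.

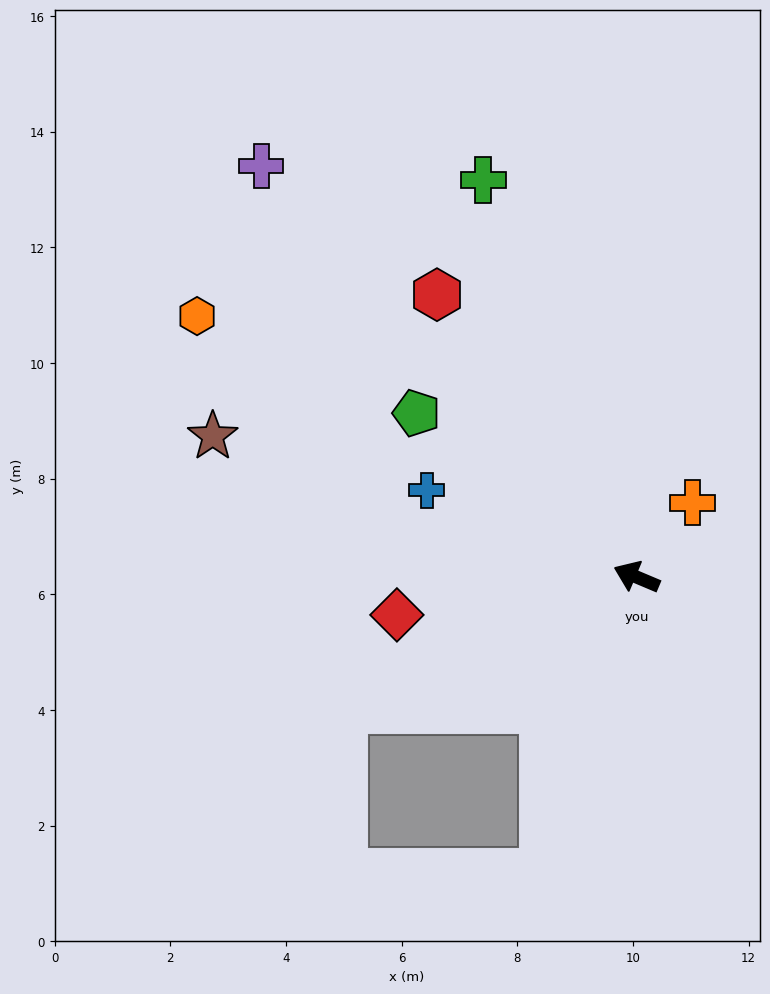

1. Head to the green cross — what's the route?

turn right 46°, forward 7.4 m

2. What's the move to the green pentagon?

turn right 14°, forward 4.7 m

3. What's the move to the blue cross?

forward 3.9 m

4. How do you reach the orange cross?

turn right 104°, forward 1.6 m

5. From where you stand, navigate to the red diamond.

turn left 32°, forward 4.2 m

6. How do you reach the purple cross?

turn right 25°, forward 9.6 m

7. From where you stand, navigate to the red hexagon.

turn right 32°, forward 6.0 m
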